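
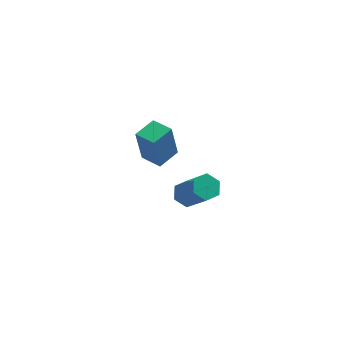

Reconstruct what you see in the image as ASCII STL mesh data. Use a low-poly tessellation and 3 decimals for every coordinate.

solid 
facet normal -0.685 -0.720 -0.111
outer loop
vertex 2.33 -0.02 -0.1
vertex 1.682 0.611 -0.195
vertex 2.553 -0.009 -1.553
endloop
endfacet
facet normal 0.712 -0.694 0.104
outer loop
vertex 3.218 0.689 -1.445
vertex 2.33 -0.02 -0.1
vertex 2.553 -0.009 -1.553
endloop
endfacet
facet normal -0.685 -0.720 -0.111
outer loop
vertex 2.553 -0.009 -1.553
vertex 1.682 0.611 -0.195
vertex 1.905 0.622 -1.648
endloop
endfacet
facet normal 0.152 0.008 -0.988
outer loop
vertex 1.905 0.622 -1.648
vertex 3.218 0.689 -1.445
vertex 2.553 -0.009 -1.553
endloop
endfacet
facet normal -0.152 -0.008 0.988
outer loop
vertex 2.33 -0.02 -0.1
vertex 2.347 1.309 -0.087
vertex 1.682 0.611 -0.195
endloop
endfacet
facet normal 0.712 -0.694 0.104
outer loop
vertex 2.995 0.678 0.008
vertex 2.33 -0.02 -0.1
vertex 3.218 0.689 -1.445
endloop
endfacet
facet normal -0.152 -0.008 0.988
outer loop
vertex 2.995 0.678 0.008
vertex 2.347 1.309 -0.087
vertex 2.33 -0.02 -0.1
endloop
endfacet
facet normal -0.712 0.694 -0.104
outer loop
vertex 1.682 0.611 -0.195
vertex 2.347 1.309 -0.087
vertex 1.905 0.622 -1.648
endloop
endfacet
facet normal 0.152 0.008 -0.988
outer loop
vertex 2.57 1.32 -1.54
vertex 3.218 0.689 -1.445
vertex 1.905 0.622 -1.648
endloop
endfacet
facet normal -0.712 0.694 -0.104
outer loop
vertex 1.905 0.622 -1.648
vertex 2.347 1.309 -0.087
vertex 2.57 1.32 -1.54
endloop
endfacet
facet normal 0.685 0.720 0.111
outer loop
vertex 2.57 1.32 -1.54
vertex 2.995 0.678 0.008
vertex 3.218 0.689 -1.445
endloop
endfacet
facet normal 0.685 0.720 0.111
outer loop
vertex 2.347 1.309 -0.087
vertex 2.995 0.678 0.008
vertex 2.57 1.32 -1.54
endloop
endfacet
facet normal -0.344 0.516 -0.784
outer loop
vertex 3.825 -3.367 -0.052
vertex 3.404 -3.201 0.242
vertex 3.858 -2.91 0.234
endloop
endfacet
facet normal 0.937 0.134 -0.323
outer loop
vertex 3.825 -3.367 -0.052
vertex 3.858 -2.91 0.234
vertex 4.438 -4.285 1.344
endloop
endfacet
facet normal 0.937 0.134 -0.323
outer loop
vertex 4.438 -4.285 1.344
vertex 3.858 -2.91 0.234
vertex 4.471 -3.828 1.63
endloop
endfacet
facet normal 0.344 -0.516 0.785
outer loop
vertex 4.438 -4.285 1.344
vertex 4.471 -3.828 1.63
vertex 4.016 -4.119 1.638
endloop
endfacet
facet normal -0.344 0.516 -0.784
outer loop
vertex 3.858 -2.91 0.234
vertex 3.404 -3.201 0.242
vertex 3.437 -2.744 0.528
endloop
endfacet
facet normal 0.522 0.800 0.296
outer loop
vertex 3.858 -2.91 0.234
vertex 3.437 -2.744 0.528
vertex 4.471 -3.828 1.63
endloop
endfacet
facet normal 0.522 0.800 0.296
outer loop
vertex 4.471 -3.828 1.63
vertex 3.437 -2.744 0.528
vertex 4.05 -3.662 1.924
endloop
endfacet
facet normal 0.344 -0.516 0.784
outer loop
vertex 4.471 -3.828 1.63
vertex 4.05 -3.662 1.924
vertex 4.016 -4.119 1.638
endloop
endfacet
facet normal -0.344 0.516 -0.785
outer loop
vertex 3.437 -2.744 0.528
vertex 3.404 -3.201 0.242
vertex 2.982 -3.035 0.536
endloop
endfacet
facet normal -0.415 0.666 0.620
outer loop
vertex 3.437 -2.744 0.528
vertex 2.982 -3.035 0.536
vertex 4.05 -3.662 1.924
endloop
endfacet
facet normal -0.415 0.666 0.620
outer loop
vertex 4.05 -3.662 1.924
vertex 2.982 -3.035 0.536
vertex 3.595 -3.953 1.932
endloop
endfacet
facet normal 0.344 -0.516 0.784
outer loop
vertex 4.05 -3.662 1.924
vertex 3.595 -3.953 1.932
vertex 4.016 -4.119 1.638
endloop
endfacet
facet normal -0.344 0.516 -0.785
outer loop
vertex 2.982 -3.035 0.536
vertex 3.404 -3.201 0.242
vertex 2.949 -3.492 0.25
endloop
endfacet
facet normal -0.937 -0.134 0.323
outer loop
vertex 2.982 -3.035 0.536
vertex 2.949 -3.492 0.25
vertex 3.595 -3.953 1.932
endloop
endfacet
facet normal -0.937 -0.134 0.323
outer loop
vertex 3.595 -3.953 1.932
vertex 2.949 -3.492 0.25
vertex 3.562 -4.41 1.646
endloop
endfacet
facet normal 0.344 -0.516 0.784
outer loop
vertex 3.595 -3.953 1.932
vertex 3.562 -4.41 1.646
vertex 4.016 -4.119 1.638
endloop
endfacet
facet normal -0.344 0.516 -0.784
outer loop
vertex 2.949 -3.492 0.25
vertex 3.404 -3.201 0.242
vertex 3.37 -3.658 -0.044
endloop
endfacet
facet normal -0.522 -0.800 -0.296
outer loop
vertex 2.949 -3.492 0.25
vertex 3.37 -3.658 -0.044
vertex 3.562 -4.41 1.646
endloop
endfacet
facet normal -0.522 -0.800 -0.296
outer loop
vertex 3.562 -4.41 1.646
vertex 3.37 -3.658 -0.044
vertex 3.983 -4.576 1.352
endloop
endfacet
facet normal 0.344 -0.516 0.784
outer loop
vertex 3.562 -4.41 1.646
vertex 3.983 -4.576 1.352
vertex 4.016 -4.119 1.638
endloop
endfacet
facet normal -0.344 0.516 -0.784
outer loop
vertex 3.37 -3.658 -0.044
vertex 3.404 -3.201 0.242
vertex 3.825 -3.367 -0.052
endloop
endfacet
facet normal 0.415 -0.666 -0.620
outer loop
vertex 3.37 -3.658 -0.044
vertex 3.825 -3.367 -0.052
vertex 3.983 -4.576 1.352
endloop
endfacet
facet normal 0.415 -0.666 -0.620
outer loop
vertex 3.983 -4.576 1.352
vertex 3.825 -3.367 -0.052
vertex 4.438 -4.285 1.344
endloop
endfacet
facet normal 0.344 -0.516 0.785
outer loop
vertex 3.983 -4.576 1.352
vertex 4.438 -4.285 1.344
vertex 4.016 -4.119 1.638
endloop
endfacet

endsolid


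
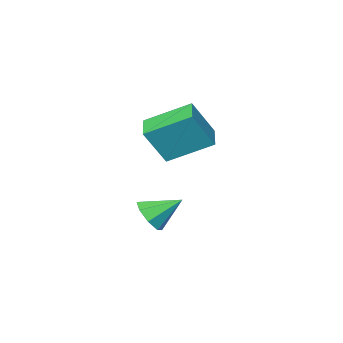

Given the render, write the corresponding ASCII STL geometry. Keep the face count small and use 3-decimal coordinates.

solid 
facet normal 0.697 -0.447 -0.561
outer loop
vertex 3.961 -4.532 -0.797
vertex 3.658 -4.193 -1.443
vertex 4.211 -3.994 -0.915
endloop
endfacet
facet normal 0.198 0.121 0.973
outer loop
vertex 3.961 -4.532 -0.797
vertex 4.211 -3.994 -0.915
vertex 2.682 -3.567 -0.657
endloop
endfacet
facet normal 0.697 -0.447 -0.561
outer loop
vertex 4.211 -3.994 -0.915
vertex 3.658 -4.193 -1.443
vertex 4.137 -3.573 -1.342
endloop
endfacet
facet normal 0.305 0.704 0.641
outer loop
vertex 4.211 -3.994 -0.915
vertex 4.137 -3.573 -1.342
vertex 2.682 -3.567 -0.657
endloop
endfacet
facet normal 0.696 -0.446 -0.563
outer loop
vertex 4.137 -3.573 -1.342
vertex 3.658 -4.193 -1.443
vertex 3.782 -3.514 -1.828
endloop
endfacet
facet normal 0.045 0.995 0.088
outer loop
vertex 4.137 -3.573 -1.342
vertex 3.782 -3.514 -1.828
vertex 2.682 -3.567 -0.657
endloop
endfacet
facet normal 0.697 -0.446 -0.562
outer loop
vertex 3.782 -3.514 -1.828
vertex 3.658 -4.193 -1.443
vertex 3.355 -3.853 -2.089
endloop
endfacet
facet normal -0.430 0.825 -0.367
outer loop
vertex 3.782 -3.514 -1.828
vertex 3.355 -3.853 -2.089
vertex 2.682 -3.567 -0.657
endloop
endfacet
facet normal 0.696 -0.447 -0.562
outer loop
vertex 3.355 -3.853 -2.089
vertex 3.658 -4.193 -1.443
vertex 3.105 -4.391 -1.971
endloop
endfacet
facet normal -0.842 0.292 -0.454
outer loop
vertex 3.355 -3.853 -2.089
vertex 3.105 -4.391 -1.971
vertex 2.682 -3.567 -0.657
endloop
endfacet
facet normal 0.696 -0.448 -0.561
outer loop
vertex 3.105 -4.391 -1.971
vertex 3.658 -4.193 -1.443
vertex 3.178 -4.813 -1.544
endloop
endfacet
facet normal -0.949 -0.290 -0.124
outer loop
vertex 3.105 -4.391 -1.971
vertex 3.178 -4.813 -1.544
vertex 2.682 -3.567 -0.657
endloop
endfacet
facet normal 0.696 -0.447 -0.562
outer loop
vertex 3.178 -4.813 -1.544
vertex 3.658 -4.193 -1.443
vertex 3.533 -4.871 -1.058
endloop
endfacet
facet normal -0.688 -0.582 0.433
outer loop
vertex 3.178 -4.813 -1.544
vertex 3.533 -4.871 -1.058
vertex 2.682 -3.567 -0.657
endloop
endfacet
facet normal 0.696 -0.447 -0.561
outer loop
vertex 3.533 -4.871 -1.058
vertex 3.658 -4.193 -1.443
vertex 3.961 -4.532 -0.797
endloop
endfacet
facet normal -0.214 -0.412 0.886
outer loop
vertex 3.533 -4.871 -1.058
vertex 3.961 -4.532 -0.797
vertex 2.682 -3.567 -0.657
endloop
endfacet
facet normal -0.491 0.130 -0.861
outer loop
vertex 1.223 -3.679 2.338
vertex 1.844 -2.785 2.119
vertex 2.511 -4.796 1.434
endloop
endfacet
facet normal -0.560 -0.805 0.197
outer loop
vertex 3.336 -5.015 2.881
vertex 1.223 -3.679 2.338
vertex 2.511 -4.796 1.434
endloop
endfacet
facet normal -0.491 0.131 -0.861
outer loop
vertex 2.511 -4.796 1.434
vertex 1.844 -2.785 2.119
vertex 3.133 -3.902 1.215
endloop
endfacet
facet normal 0.667 -0.579 -0.468
outer loop
vertex 3.133 -3.902 1.215
vertex 3.336 -5.015 2.881
vertex 2.511 -4.796 1.434
endloop
endfacet
facet normal -0.668 0.579 0.468
outer loop
vertex 1.223 -3.679 2.338
vertex 2.669 -3.004 3.566
vertex 1.844 -2.785 2.119
endloop
endfacet
facet normal -0.560 -0.805 0.197
outer loop
vertex 2.047 -3.898 3.785
vertex 1.223 -3.679 2.338
vertex 3.336 -5.015 2.881
endloop
endfacet
facet normal -0.668 0.579 0.468
outer loop
vertex 2.047 -3.898 3.785
vertex 2.669 -3.004 3.566
vertex 1.223 -3.679 2.338
endloop
endfacet
facet normal 0.559 0.805 -0.197
outer loop
vertex 1.844 -2.785 2.119
vertex 2.669 -3.004 3.566
vertex 3.133 -3.902 1.215
endloop
endfacet
facet normal 0.668 -0.579 -0.468
outer loop
vertex 3.957 -4.121 2.662
vertex 3.336 -5.015 2.881
vertex 3.133 -3.902 1.215
endloop
endfacet
facet normal 0.560 0.805 -0.197
outer loop
vertex 3.133 -3.902 1.215
vertex 2.669 -3.004 3.566
vertex 3.957 -4.121 2.662
endloop
endfacet
facet normal 0.491 -0.130 0.861
outer loop
vertex 3.957 -4.121 2.662
vertex 2.047 -3.898 3.785
vertex 3.336 -5.015 2.881
endloop
endfacet
facet normal 0.491 -0.131 0.861
outer loop
vertex 2.669 -3.004 3.566
vertex 2.047 -3.898 3.785
vertex 3.957 -4.121 2.662
endloop
endfacet

endsolid


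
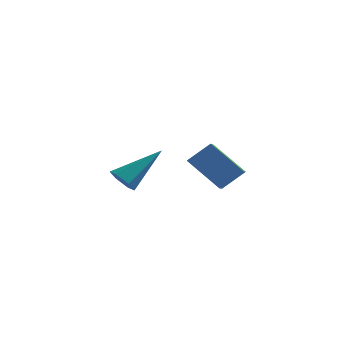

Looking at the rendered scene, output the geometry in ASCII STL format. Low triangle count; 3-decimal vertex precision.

solid 
facet normal -0.572 -0.560 -0.599
outer loop
vertex -2.18 0.25 1.167
vertex -2.578 0.744 1.085
vertex -2.083 0.663 0.688
endloop
endfacet
facet normal 0.926 -0.358 -0.121
outer loop
vertex -2.18 0.25 1.167
vertex -2.083 0.663 0.688
vertex -1.382 1.916 2.335
endloop
endfacet
facet normal -0.572 -0.561 -0.598
outer loop
vertex -2.083 0.663 0.688
vertex -2.578 0.744 1.085
vertex -2.481 1.157 0.605
endloop
endfacet
facet normal 0.663 0.432 -0.611
outer loop
vertex -2.083 0.663 0.688
vertex -2.481 1.157 0.605
vertex -1.382 1.916 2.335
endloop
endfacet
facet normal -0.573 -0.561 -0.598
outer loop
vertex -2.481 1.157 0.605
vertex -2.578 0.744 1.085
vertex -2.976 1.239 1.002
endloop
endfacet
facet normal -0.115 0.935 -0.337
outer loop
vertex -2.481 1.157 0.605
vertex -2.976 1.239 1.002
vertex -1.382 1.916 2.335
endloop
endfacet
facet normal -0.573 -0.561 -0.598
outer loop
vertex -2.976 1.239 1.002
vertex -2.578 0.744 1.085
vertex -3.073 0.826 1.482
endloop
endfacet
facet normal -0.632 0.646 0.428
outer loop
vertex -2.976 1.239 1.002
vertex -3.073 0.826 1.482
vertex -1.382 1.916 2.335
endloop
endfacet
facet normal -0.573 -0.561 -0.598
outer loop
vertex -3.073 0.826 1.482
vertex -2.578 0.744 1.085
vertex -2.675 0.332 1.564
endloop
endfacet
facet normal -0.369 -0.145 0.918
outer loop
vertex -3.073 0.826 1.482
vertex -2.675 0.332 1.564
vertex -1.382 1.916 2.335
endloop
endfacet
facet normal -0.573 -0.561 -0.598
outer loop
vertex -2.675 0.332 1.564
vertex -2.578 0.744 1.085
vertex -2.18 0.25 1.167
endloop
endfacet
facet normal 0.409 -0.647 0.644
outer loop
vertex -2.675 0.332 1.564
vertex -2.18 0.25 1.167
vertex -1.382 1.916 2.335
endloop
endfacet
facet normal -0.663 -0.362 -0.655
outer loop
vertex 2.159 -3.581 2.874
vertex 0.948 -3.299 3.944
vertex 2.042 -2.719 2.516
endloop
endfacet
facet normal 0.738 -0.171 -0.653
outer loop
vertex 2.772 -2.321 3.236
vertex 2.159 -3.581 2.874
vertex 2.042 -2.719 2.516
endloop
endfacet
facet normal -0.663 -0.362 -0.655
outer loop
vertex 2.042 -2.719 2.516
vertex 0.948 -3.299 3.944
vertex 0.832 -2.438 3.586
endloop
endfacet
facet normal -0.124 0.916 -0.381
outer loop
vertex 0.832 -2.438 3.586
vertex 2.772 -2.321 3.236
vertex 2.042 -2.719 2.516
endloop
endfacet
facet normal 0.123 -0.916 0.381
outer loop
vertex 2.159 -3.581 2.874
vertex 1.678 -2.901 4.664
vertex 0.948 -3.299 3.944
endloop
endfacet
facet normal 0.738 -0.172 -0.652
outer loop
vertex 2.888 -3.182 3.594
vertex 2.159 -3.581 2.874
vertex 2.772 -2.321 3.236
endloop
endfacet
facet normal 0.125 -0.916 0.381
outer loop
vertex 2.888 -3.182 3.594
vertex 1.678 -2.901 4.664
vertex 2.159 -3.581 2.874
endloop
endfacet
facet normal -0.738 0.172 0.653
outer loop
vertex 0.948 -3.299 3.944
vertex 1.678 -2.901 4.664
vertex 0.832 -2.438 3.586
endloop
endfacet
facet normal -0.124 0.916 -0.382
outer loop
vertex 1.561 -2.039 4.306
vertex 2.772 -2.321 3.236
vertex 0.832 -2.438 3.586
endloop
endfacet
facet normal -0.738 0.171 0.653
outer loop
vertex 0.832 -2.438 3.586
vertex 1.678 -2.901 4.664
vertex 1.561 -2.039 4.306
endloop
endfacet
facet normal 0.663 0.362 0.655
outer loop
vertex 1.561 -2.039 4.306
vertex 2.888 -3.182 3.594
vertex 2.772 -2.321 3.236
endloop
endfacet
facet normal 0.663 0.362 0.655
outer loop
vertex 1.678 -2.901 4.664
vertex 2.888 -3.182 3.594
vertex 1.561 -2.039 4.306
endloop
endfacet

endsolid


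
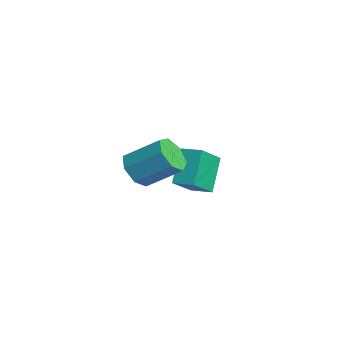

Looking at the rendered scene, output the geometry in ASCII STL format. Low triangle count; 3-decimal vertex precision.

solid 
facet normal -0.411 -0.702 -0.582
outer loop
vertex 4.391 -2.042 0.773
vertex 3.619 -1.731 0.943
vertex 4.149 -1.519 0.313
endloop
endfacet
facet normal 0.850 -0.066 -0.522
outer loop
vertex 4.391 -2.042 0.773
vertex 4.149 -1.519 0.313
vertex 5.094 -0.841 1.767
endloop
endfacet
facet normal 0.850 -0.065 -0.522
outer loop
vertex 5.094 -0.841 1.767
vertex 4.149 -1.519 0.313
vertex 4.851 -0.318 1.307
endloop
endfacet
facet normal 0.411 0.702 0.581
outer loop
vertex 5.094 -0.841 1.767
vertex 4.851 -0.318 1.307
vertex 4.321 -0.529 1.937
endloop
endfacet
facet normal -0.410 -0.703 -0.581
outer loop
vertex 4.149 -1.519 0.313
vertex 3.619 -1.731 0.943
vertex 3.507 -1.156 0.327
endloop
endfacet
facet normal 0.273 0.514 -0.813
outer loop
vertex 4.149 -1.519 0.313
vertex 3.507 -1.156 0.327
vertex 4.851 -0.318 1.307
endloop
endfacet
facet normal 0.273 0.513 -0.814
outer loop
vertex 4.851 -0.318 1.307
vertex 3.507 -1.156 0.327
vertex 4.209 0.046 1.321
endloop
endfacet
facet normal 0.411 0.703 0.581
outer loop
vertex 4.851 -0.318 1.307
vertex 4.209 0.046 1.321
vertex 4.321 -0.529 1.937
endloop
endfacet
facet normal -0.411 -0.702 -0.581
outer loop
vertex 3.507 -1.156 0.327
vertex 3.619 -1.731 0.943
vertex 2.95 -1.225 0.805
endloop
endfacet
facet normal -0.510 0.705 -0.493
outer loop
vertex 3.507 -1.156 0.327
vertex 2.95 -1.225 0.805
vertex 4.209 0.046 1.321
endloop
endfacet
facet normal -0.511 0.705 -0.492
outer loop
vertex 4.209 0.046 1.321
vertex 2.95 -1.225 0.805
vertex 3.652 -0.024 1.799
endloop
endfacet
facet normal 0.410 0.703 0.581
outer loop
vertex 4.209 0.046 1.321
vertex 3.652 -0.024 1.799
vertex 4.321 -0.529 1.937
endloop
endfacet
facet normal -0.411 -0.702 -0.581
outer loop
vertex 2.95 -1.225 0.805
vertex 3.619 -1.731 0.943
vertex 2.896 -1.675 1.387
endloop
endfacet
facet normal -0.909 0.367 0.199
outer loop
vertex 2.95 -1.225 0.805
vertex 2.896 -1.675 1.387
vertex 3.652 -0.024 1.799
endloop
endfacet
facet normal -0.909 0.367 0.199
outer loop
vertex 3.652 -0.024 1.799
vertex 2.896 -1.675 1.387
vertex 3.598 -0.474 2.381
endloop
endfacet
facet normal 0.410 0.703 0.581
outer loop
vertex 3.652 -0.024 1.799
vertex 3.598 -0.474 2.381
vertex 4.321 -0.529 1.937
endloop
endfacet
facet normal -0.411 -0.703 -0.581
outer loop
vertex 2.896 -1.675 1.387
vertex 3.619 -1.731 0.943
vertex 3.387 -2.167 1.635
endloop
endfacet
facet normal -0.624 -0.249 0.741
outer loop
vertex 2.896 -1.675 1.387
vertex 3.387 -2.167 1.635
vertex 3.598 -0.474 2.381
endloop
endfacet
facet normal -0.623 -0.249 0.742
outer loop
vertex 3.598 -0.474 2.381
vertex 3.387 -2.167 1.635
vertex 4.089 -0.966 2.628
endloop
endfacet
facet normal 0.411 0.702 0.582
outer loop
vertex 3.598 -0.474 2.381
vertex 4.089 -0.966 2.628
vertex 4.321 -0.529 1.937
endloop
endfacet
facet normal -0.411 -0.703 -0.581
outer loop
vertex 3.387 -2.167 1.635
vertex 3.619 -1.731 0.943
vertex 4.052 -2.33 1.362
endloop
endfacet
facet normal 0.132 -0.676 0.725
outer loop
vertex 3.387 -2.167 1.635
vertex 4.052 -2.33 1.362
vertex 4.089 -0.966 2.628
endloop
endfacet
facet normal 0.132 -0.676 0.725
outer loop
vertex 4.089 -0.966 2.628
vertex 4.052 -2.33 1.362
vertex 4.755 -1.129 2.355
endloop
endfacet
facet normal 0.410 0.702 0.582
outer loop
vertex 4.089 -0.966 2.628
vertex 4.755 -1.129 2.355
vertex 4.321 -0.529 1.937
endloop
endfacet
facet normal -0.411 -0.703 -0.580
outer loop
vertex 4.052 -2.33 1.362
vertex 3.619 -1.731 0.943
vertex 4.391 -2.042 0.773
endloop
endfacet
facet normal 0.787 -0.595 0.162
outer loop
vertex 4.052 -2.33 1.362
vertex 4.391 -2.042 0.773
vertex 4.755 -1.129 2.355
endloop
endfacet
facet normal 0.787 -0.595 0.162
outer loop
vertex 4.755 -1.129 2.355
vertex 4.391 -2.042 0.773
vertex 5.094 -0.841 1.767
endloop
endfacet
facet normal 0.411 0.702 0.581
outer loop
vertex 4.755 -1.129 2.355
vertex 5.094 -0.841 1.767
vertex 4.321 -0.529 1.937
endloop
endfacet
facet normal -0.517 0.380 0.767
outer loop
vertex -0.583 1.476 -0.675
vertex 0.118 2.13 -0.527
vertex -1.358 2.547 -1.728
endloop
endfacet
facet normal -0.723 -0.674 -0.153
outer loop
vertex -0.438 1.87 -3.093
vertex -0.583 1.476 -0.675
vertex -1.358 2.547 -1.728
endloop
endfacet
facet normal -0.517 0.381 0.767
outer loop
vertex -1.358 2.547 -1.728
vertex 0.118 2.13 -0.527
vertex -0.657 3.2 -1.58
endloop
endfacet
facet normal -0.459 0.633 -0.623
outer loop
vertex -0.657 3.2 -1.58
vertex -0.438 1.87 -3.093
vertex -1.358 2.547 -1.728
endloop
endfacet
facet normal 0.459 -0.633 0.623
outer loop
vertex -0.583 1.476 -0.675
vertex 1.038 1.453 -1.892
vertex 0.118 2.13 -0.527
endloop
endfacet
facet normal -0.723 -0.674 -0.153
outer loop
vertex 0.337 0.8 -2.04
vertex -0.583 1.476 -0.675
vertex -0.438 1.87 -3.093
endloop
endfacet
facet normal 0.459 -0.634 0.623
outer loop
vertex 0.337 0.8 -2.04
vertex 1.038 1.453 -1.892
vertex -0.583 1.476 -0.675
endloop
endfacet
facet normal 0.723 0.674 0.153
outer loop
vertex 0.118 2.13 -0.527
vertex 1.038 1.453 -1.892
vertex -0.657 3.2 -1.58
endloop
endfacet
facet normal -0.459 0.633 -0.623
outer loop
vertex 0.263 2.524 -2.945
vertex -0.438 1.87 -3.093
vertex -0.657 3.2 -1.58
endloop
endfacet
facet normal 0.723 0.674 0.153
outer loop
vertex -0.657 3.2 -1.58
vertex 1.038 1.453 -1.892
vertex 0.263 2.524 -2.945
endloop
endfacet
facet normal 0.517 -0.380 -0.767
outer loop
vertex 0.263 2.524 -2.945
vertex 0.337 0.8 -2.04
vertex -0.438 1.87 -3.093
endloop
endfacet
facet normal 0.516 -0.381 -0.767
outer loop
vertex 1.038 1.453 -1.892
vertex 0.337 0.8 -2.04
vertex 0.263 2.524 -2.945
endloop
endfacet

endsolid


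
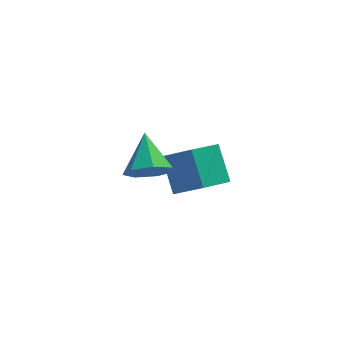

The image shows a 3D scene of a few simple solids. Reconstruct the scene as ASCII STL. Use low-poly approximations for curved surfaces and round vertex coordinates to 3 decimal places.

solid 
facet normal -0.009 -0.836 -0.549
outer loop
vertex -0.167 -2.92 3.091
vertex -1.18 -3.084 3.358
vertex -0.793 -2.545 2.531
endloop
endfacet
facet normal 0.659 0.704 -0.265
outer loop
vertex -0.167 -2.92 3.091
vertex -0.793 -2.545 2.531
vertex -1.16 -1.496 4.402
endloop
endfacet
facet normal -0.010 -0.835 -0.549
outer loop
vertex -0.793 -2.545 2.531
vertex -1.18 -3.084 3.358
vertex -1.71 -2.575 2.594
endloop
endfacet
facet normal -0.062 0.865 -0.497
outer loop
vertex -0.793 -2.545 2.531
vertex -1.71 -2.575 2.594
vertex -1.16 -1.496 4.402
endloop
endfacet
facet normal -0.011 -0.836 -0.549
outer loop
vertex -1.71 -2.575 2.594
vertex -1.18 -3.084 3.358
vertex -2.228 -2.988 3.233
endloop
endfacet
facet normal -0.734 0.658 -0.169
outer loop
vertex -1.71 -2.575 2.594
vertex -2.228 -2.988 3.233
vertex -1.16 -1.496 4.402
endloop
endfacet
facet normal -0.011 -0.835 -0.550
outer loop
vertex -2.228 -2.988 3.233
vertex -1.18 -3.084 3.358
vertex -1.956 -3.474 3.965
endloop
endfacet
facet normal -0.849 0.237 0.473
outer loop
vertex -2.228 -2.988 3.233
vertex -1.956 -3.474 3.965
vertex -1.16 -1.496 4.402
endloop
endfacet
facet normal -0.009 -0.836 -0.549
outer loop
vertex -1.956 -3.474 3.965
vertex -1.18 -3.084 3.358
vertex -1.1 -3.665 4.241
endloop
endfacet
facet normal -0.322 -0.079 0.944
outer loop
vertex -1.956 -3.474 3.965
vertex -1.1 -3.665 4.241
vertex -1.16 -1.496 4.402
endloop
endfacet
facet normal -0.011 -0.836 -0.549
outer loop
vertex -1.1 -3.665 4.241
vertex -1.18 -3.084 3.358
vertex -0.304 -3.419 3.851
endloop
endfacet
facet normal 0.453 -0.054 0.890
outer loop
vertex -1.1 -3.665 4.241
vertex -0.304 -3.419 3.851
vertex -1.16 -1.496 4.402
endloop
endfacet
facet normal -0.010 -0.835 -0.550
outer loop
vertex -0.304 -3.419 3.851
vertex -1.18 -3.084 3.358
vertex -0.167 -2.92 3.091
endloop
endfacet
facet normal 0.888 0.294 0.353
outer loop
vertex -0.304 -3.419 3.851
vertex -0.167 -2.92 3.091
vertex -1.16 -1.496 4.402
endloop
endfacet
facet normal -0.672 0.438 -0.596
outer loop
vertex 0.25 0.43 -1.766
vertex -0.051 1.805 -0.416
vertex 1.575 1.45 -2.51
endloop
endfacet
facet normal 0.154 -0.705 -0.692
outer loop
vertex 2.731 0.695 -1.484
vertex 0.25 0.43 -1.766
vertex 1.575 1.45 -2.51
endloop
endfacet
facet normal -0.672 0.438 -0.596
outer loop
vertex 1.575 1.45 -2.51
vertex -0.051 1.805 -0.416
vertex 1.274 2.825 -1.16
endloop
endfacet
facet normal 0.724 0.557 -0.406
outer loop
vertex 1.274 2.825 -1.16
vertex 2.731 0.695 -1.484
vertex 1.575 1.45 -2.51
endloop
endfacet
facet normal -0.724 -0.557 0.406
outer loop
vertex 0.25 0.43 -1.766
vertex 1.105 1.05 0.61
vertex -0.051 1.805 -0.416
endloop
endfacet
facet normal 0.154 -0.705 -0.692
outer loop
vertex 1.406 -0.325 -0.74
vertex 0.25 0.43 -1.766
vertex 2.731 0.695 -1.484
endloop
endfacet
facet normal -0.724 -0.557 0.406
outer loop
vertex 1.406 -0.325 -0.74
vertex 1.105 1.05 0.61
vertex 0.25 0.43 -1.766
endloop
endfacet
facet normal -0.154 0.705 0.692
outer loop
vertex -0.051 1.805 -0.416
vertex 1.105 1.05 0.61
vertex 1.274 2.825 -1.16
endloop
endfacet
facet normal 0.724 0.557 -0.406
outer loop
vertex 2.43 2.07 -0.134
vertex 2.731 0.695 -1.484
vertex 1.274 2.825 -1.16
endloop
endfacet
facet normal -0.154 0.705 0.692
outer loop
vertex 1.274 2.825 -1.16
vertex 1.105 1.05 0.61
vertex 2.43 2.07 -0.134
endloop
endfacet
facet normal 0.672 -0.438 0.596
outer loop
vertex 2.43 2.07 -0.134
vertex 1.406 -0.325 -0.74
vertex 2.731 0.695 -1.484
endloop
endfacet
facet normal 0.672 -0.438 0.596
outer loop
vertex 1.105 1.05 0.61
vertex 1.406 -0.325 -0.74
vertex 2.43 2.07 -0.134
endloop
endfacet

endsolid


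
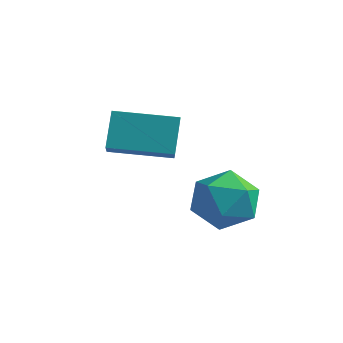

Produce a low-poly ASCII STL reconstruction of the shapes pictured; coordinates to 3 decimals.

solid 
facet normal -0.887 0.445 -0.122
outer loop
vertex 2.632 -1.833 0.679
vertex 2.445 -1.917 1.732
vertex 2.936 -1.046 1.342
endloop
endfacet
facet normal -0.417 0.674 -0.609
outer loop
vertex 2.632 -1.833 0.679
vertex 2.936 -1.046 1.342
vertex 3.586 -1.36 0.549
endloop
endfacet
facet normal -0.187 0.108 -0.976
outer loop
vertex 2.632 -1.833 0.679
vertex 3.586 -1.36 0.549
vertex 3.497 -2.424 0.448
endloop
endfacet
facet normal -0.513 -0.471 -0.717
outer loop
vertex 2.632 -1.833 0.679
vertex 3.497 -2.424 0.448
vertex 2.791 -2.768 1.179
endloop
endfacet
facet normal -0.946 -0.262 -0.189
outer loop
vertex 2.632 -1.833 0.679
vertex 2.791 -2.768 1.179
vertex 2.445 -1.917 1.732
endloop
endfacet
facet normal 0.141 0.955 -0.263
outer loop
vertex 3.586 -1.36 0.549
vertex 2.936 -1.046 1.342
vertex 3.989 -1.152 1.521
endloop
endfacet
facet normal -0.619 0.584 0.525
outer loop
vertex 2.936 -1.046 1.342
vertex 2.445 -1.917 1.732
vertex 3.283 -1.496 2.252
endloop
endfacet
facet normal -0.715 -0.561 0.417
outer loop
vertex 2.445 -1.917 1.732
vertex 2.791 -2.768 1.179
vertex 3.194 -2.56 2.151
endloop
endfacet
facet normal -0.016 -0.899 -0.438
outer loop
vertex 2.791 -2.768 1.179
vertex 3.497 -2.424 0.448
vertex 3.844 -2.874 1.358
endloop
endfacet
facet normal 0.513 0.039 -0.858
outer loop
vertex 3.497 -2.424 0.448
vertex 3.586 -1.36 0.549
vertex 4.335 -2.003 0.968
endloop
endfacet
facet normal 0.513 0.471 0.717
outer loop
vertex 4.148 -2.087 2.021
vertex 3.989 -1.152 1.521
vertex 3.283 -1.496 2.252
endloop
endfacet
facet normal 0.187 -0.108 0.976
outer loop
vertex 4.148 -2.087 2.021
vertex 3.283 -1.496 2.252
vertex 3.194 -2.56 2.151
endloop
endfacet
facet normal 0.417 -0.674 0.609
outer loop
vertex 4.148 -2.087 2.021
vertex 3.194 -2.56 2.151
vertex 3.844 -2.874 1.358
endloop
endfacet
facet normal 0.887 -0.445 0.122
outer loop
vertex 4.148 -2.087 2.021
vertex 3.844 -2.874 1.358
vertex 4.335 -2.003 0.968
endloop
endfacet
facet normal 0.946 0.262 0.189
outer loop
vertex 4.148 -2.087 2.021
vertex 4.335 -2.003 0.968
vertex 3.989 -1.152 1.521
endloop
endfacet
facet normal 0.016 0.899 0.438
outer loop
vertex 3.283 -1.496 2.252
vertex 3.989 -1.152 1.521
vertex 2.936 -1.046 1.342
endloop
endfacet
facet normal -0.513 -0.039 0.858
outer loop
vertex 3.194 -2.56 2.151
vertex 3.283 -1.496 2.252
vertex 2.445 -1.917 1.732
endloop
endfacet
facet normal -0.141 -0.955 0.263
outer loop
vertex 3.844 -2.874 1.358
vertex 3.194 -2.56 2.151
vertex 2.791 -2.768 1.179
endloop
endfacet
facet normal 0.619 -0.584 -0.525
outer loop
vertex 4.335 -2.003 0.968
vertex 3.844 -2.874 1.358
vertex 3.497 -2.424 0.448
endloop
endfacet
facet normal 0.715 0.561 -0.417
outer loop
vertex 3.989 -1.152 1.521
vertex 4.335 -2.003 0.968
vertex 3.586 -1.36 0.549
endloop
endfacet
facet normal -0.873 -0.477 0.105
outer loop
vertex 0.406 -2.932 4.389
vertex -0.191 -2.014 3.6
vertex 0.667 -3.633 3.375
endloop
endfacet
facet normal 0.442 -0.681 0.584
outer loop
vertex 2.291 -2.746 3.18
vertex 0.406 -2.932 4.389
vertex 0.667 -3.633 3.375
endloop
endfacet
facet normal -0.873 -0.477 0.104
outer loop
vertex 0.667 -3.633 3.375
vertex -0.191 -2.014 3.6
vertex 0.071 -2.714 2.586
endloop
endfacet
facet normal 0.207 -0.556 -0.805
outer loop
vertex 0.071 -2.714 2.586
vertex 2.291 -2.746 3.18
vertex 0.667 -3.633 3.375
endloop
endfacet
facet normal -0.207 0.557 0.804
outer loop
vertex 0.406 -2.932 4.389
vertex 1.433 -1.127 3.405
vertex -0.191 -2.014 3.6
endloop
endfacet
facet normal 0.442 -0.681 0.584
outer loop
vertex 2.029 -2.046 4.194
vertex 0.406 -2.932 4.389
vertex 2.291 -2.746 3.18
endloop
endfacet
facet normal -0.207 0.556 0.805
outer loop
vertex 2.029 -2.046 4.194
vertex 1.433 -1.127 3.405
vertex 0.406 -2.932 4.389
endloop
endfacet
facet normal -0.442 0.681 -0.584
outer loop
vertex -0.191 -2.014 3.6
vertex 1.433 -1.127 3.405
vertex 0.071 -2.714 2.586
endloop
endfacet
facet normal 0.207 -0.557 -0.804
outer loop
vertex 1.694 -1.828 2.391
vertex 2.291 -2.746 3.18
vertex 0.071 -2.714 2.586
endloop
endfacet
facet normal -0.442 0.681 -0.584
outer loop
vertex 0.071 -2.714 2.586
vertex 1.433 -1.127 3.405
vertex 1.694 -1.828 2.391
endloop
endfacet
facet normal 0.872 0.478 -0.104
outer loop
vertex 1.694 -1.828 2.391
vertex 2.029 -2.046 4.194
vertex 2.291 -2.746 3.18
endloop
endfacet
facet normal 0.873 0.476 -0.105
outer loop
vertex 1.433 -1.127 3.405
vertex 2.029 -2.046 4.194
vertex 1.694 -1.828 2.391
endloop
endfacet

endsolid


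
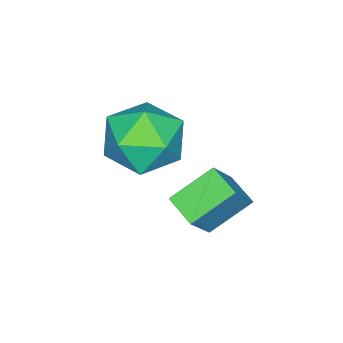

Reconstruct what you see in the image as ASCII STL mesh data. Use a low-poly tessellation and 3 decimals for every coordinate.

solid 
facet normal -0.701 0.457 0.547
outer loop
vertex -0.371 -1.02 -1.604
vertex -0.043 -0.193 -1.874
vertex -1.245 -1.036 -2.71
endloop
endfacet
facet normal -0.352 -0.889 0.291
outer loop
vertex -0.277 -1.667 -3.466
vertex -0.371 -1.02 -1.604
vertex -1.245 -1.036 -2.71
endloop
endfacet
facet normal -0.701 0.458 0.546
outer loop
vertex -1.245 -1.036 -2.71
vertex -0.043 -0.193 -1.874
vertex -0.916 -0.209 -2.981
endloop
endfacet
facet normal -0.620 -0.011 -0.785
outer loop
vertex -0.916 -0.209 -2.981
vertex -0.277 -1.667 -3.466
vertex -1.245 -1.036 -2.71
endloop
endfacet
facet normal 0.620 0.010 0.785
outer loop
vertex -0.371 -1.02 -1.604
vertex 0.925 -0.824 -2.63
vertex -0.043 -0.193 -1.874
endloop
endfacet
facet normal -0.353 -0.889 0.291
outer loop
vertex 0.596 -1.651 -2.359
vertex -0.371 -1.02 -1.604
vertex -0.277 -1.667 -3.466
endloop
endfacet
facet normal 0.620 0.011 0.785
outer loop
vertex 0.596 -1.651 -2.359
vertex 0.925 -0.824 -2.63
vertex -0.371 -1.02 -1.604
endloop
endfacet
facet normal 0.353 0.889 -0.291
outer loop
vertex -0.043 -0.193 -1.874
vertex 0.925 -0.824 -2.63
vertex -0.916 -0.209 -2.981
endloop
endfacet
facet normal -0.620 -0.010 -0.785
outer loop
vertex 0.051 -0.84 -3.736
vertex -0.277 -1.667 -3.466
vertex -0.916 -0.209 -2.981
endloop
endfacet
facet normal 0.353 0.889 -0.292
outer loop
vertex -0.916 -0.209 -2.981
vertex 0.925 -0.824 -2.63
vertex 0.051 -0.84 -3.736
endloop
endfacet
facet normal 0.702 -0.457 -0.547
outer loop
vertex 0.051 -0.84 -3.736
vertex 0.596 -1.651 -2.359
vertex -0.277 -1.667 -3.466
endloop
endfacet
facet normal 0.701 -0.458 -0.547
outer loop
vertex 0.925 -0.824 -2.63
vertex 0.596 -1.651 -2.359
vertex 0.051 -0.84 -3.736
endloop
endfacet
facet normal 0.548 0.351 0.759
outer loop
vertex 0.623 -1.698 -0.398
vertex 0.25 -2.533 0.257
vertex 1.185 -2.672 -0.353
endloop
endfacet
facet normal 0.856 0.500 0.132
outer loop
vertex 0.623 -1.698 -0.398
vertex 1.185 -2.672 -0.353
vertex 1.035 -2.154 -1.341
endloop
endfacet
facet normal 0.394 0.883 -0.255
outer loop
vertex 0.623 -1.698 -0.398
vertex 1.035 -2.154 -1.341
vertex 0.008 -1.695 -1.34
endloop
endfacet
facet normal -0.198 0.971 0.133
outer loop
vertex 0.623 -1.698 -0.398
vertex 0.008 -1.695 -1.34
vertex -0.477 -1.929 -0.353
endloop
endfacet
facet normal -0.104 0.642 0.760
outer loop
vertex 0.623 -1.698 -0.398
vertex -0.477 -1.929 -0.353
vertex 0.25 -2.533 0.257
endloop
endfacet
facet normal 0.971 -0.116 -0.208
outer loop
vertex 1.035 -2.154 -1.341
vertex 1.185 -2.672 -0.353
vertex 0.917 -3.271 -1.267
endloop
endfacet
facet normal 0.473 -0.357 0.806
outer loop
vertex 1.185 -2.672 -0.353
vertex 0.25 -2.533 0.257
vertex 0.432 -3.505 -0.28
endloop
endfacet
facet normal -0.581 0.115 0.806
outer loop
vertex 0.25 -2.533 0.257
vertex -0.477 -1.929 -0.353
vertex -0.595 -3.046 -0.279
endloop
endfacet
facet normal -0.735 0.646 -0.208
outer loop
vertex -0.477 -1.929 -0.353
vertex 0.008 -1.695 -1.34
vertex -0.745 -2.528 -1.267
endloop
endfacet
facet normal 0.224 0.503 -0.835
outer loop
vertex 0.008 -1.695 -1.34
vertex 1.035 -2.154 -1.341
vertex 0.19 -2.667 -1.877
endloop
endfacet
facet normal 0.198 -0.971 -0.133
outer loop
vertex -0.183 -3.502 -1.222
vertex 0.917 -3.271 -1.267
vertex 0.432 -3.505 -0.28
endloop
endfacet
facet normal -0.394 -0.883 0.255
outer loop
vertex -0.183 -3.502 -1.222
vertex 0.432 -3.505 -0.28
vertex -0.595 -3.046 -0.279
endloop
endfacet
facet normal -0.856 -0.500 -0.132
outer loop
vertex -0.183 -3.502 -1.222
vertex -0.595 -3.046 -0.279
vertex -0.745 -2.528 -1.267
endloop
endfacet
facet normal -0.548 -0.351 -0.759
outer loop
vertex -0.183 -3.502 -1.222
vertex -0.745 -2.528 -1.267
vertex 0.19 -2.667 -1.877
endloop
endfacet
facet normal 0.104 -0.642 -0.760
outer loop
vertex -0.183 -3.502 -1.222
vertex 0.19 -2.667 -1.877
vertex 0.917 -3.271 -1.267
endloop
endfacet
facet normal 0.735 -0.646 0.208
outer loop
vertex 0.432 -3.505 -0.28
vertex 0.917 -3.271 -1.267
vertex 1.185 -2.672 -0.353
endloop
endfacet
facet normal -0.224 -0.503 0.835
outer loop
vertex -0.595 -3.046 -0.279
vertex 0.432 -3.505 -0.28
vertex 0.25 -2.533 0.257
endloop
endfacet
facet normal -0.971 0.116 0.208
outer loop
vertex -0.745 -2.528 -1.267
vertex -0.595 -3.046 -0.279
vertex -0.477 -1.929 -0.353
endloop
endfacet
facet normal -0.473 0.357 -0.806
outer loop
vertex 0.19 -2.667 -1.877
vertex -0.745 -2.528 -1.267
vertex 0.008 -1.695 -1.34
endloop
endfacet
facet normal 0.581 -0.115 -0.806
outer loop
vertex 0.917 -3.271 -1.267
vertex 0.19 -2.667 -1.877
vertex 1.035 -2.154 -1.341
endloop
endfacet

endsolid


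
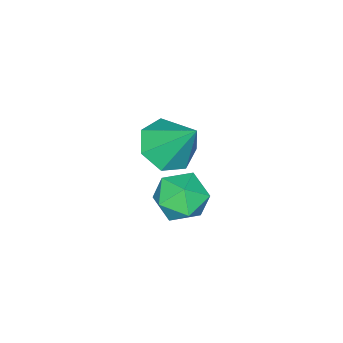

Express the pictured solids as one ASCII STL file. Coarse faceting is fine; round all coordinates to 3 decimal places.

solid 
facet normal -0.844 0.427 0.325
outer loop
vertex -0.938 -0.602 -2.409
vertex -1.355 -1.125 -2.806
vertex -1.146 -1.271 -2.071
endloop
endfacet
facet normal -0.320 0.505 0.802
outer loop
vertex -0.938 -0.602 -2.409
vertex -1.146 -1.271 -2.071
vertex -0.429 -0.987 -1.964
endloop
endfacet
facet normal 0.219 0.848 0.483
outer loop
vertex -0.938 -0.602 -2.409
vertex -0.429 -0.987 -1.964
vertex -0.195 -0.666 -2.633
endloop
endfacet
facet normal 0.027 0.981 -0.190
outer loop
vertex -0.938 -0.602 -2.409
vertex -0.195 -0.666 -2.633
vertex -0.768 -0.751 -3.154
endloop
endfacet
facet normal -0.630 0.721 -0.288
outer loop
vertex -0.938 -0.602 -2.409
vertex -0.768 -0.751 -3.154
vertex -1.355 -1.125 -2.806
endloop
endfacet
facet normal -0.089 -0.146 0.985
outer loop
vertex -0.429 -0.987 -1.964
vertex -1.146 -1.271 -2.071
vertex -0.532 -1.749 -2.086
endloop
endfacet
facet normal -0.939 -0.271 0.213
outer loop
vertex -1.146 -1.271 -2.071
vertex -1.355 -1.125 -2.806
vertex -1.105 -1.834 -2.607
endloop
endfacet
facet normal -0.592 0.205 -0.779
outer loop
vertex -1.355 -1.125 -2.806
vertex -0.768 -0.751 -3.154
vertex -0.871 -1.513 -3.276
endloop
endfacet
facet normal 0.472 0.626 -0.621
outer loop
vertex -0.768 -0.751 -3.154
vertex -0.195 -0.666 -2.633
vertex -0.154 -1.229 -3.169
endloop
endfacet
facet normal 0.783 0.408 0.470
outer loop
vertex -0.195 -0.666 -2.633
vertex -0.429 -0.987 -1.964
vertex 0.055 -1.375 -2.434
endloop
endfacet
facet normal -0.027 -0.981 0.190
outer loop
vertex -0.362 -1.898 -2.831
vertex -0.532 -1.749 -2.086
vertex -1.105 -1.834 -2.607
endloop
endfacet
facet normal -0.219 -0.848 -0.483
outer loop
vertex -0.362 -1.898 -2.831
vertex -1.105 -1.834 -2.607
vertex -0.871 -1.513 -3.276
endloop
endfacet
facet normal 0.320 -0.505 -0.802
outer loop
vertex -0.362 -1.898 -2.831
vertex -0.871 -1.513 -3.276
vertex -0.154 -1.229 -3.169
endloop
endfacet
facet normal 0.844 -0.427 -0.325
outer loop
vertex -0.362 -1.898 -2.831
vertex -0.154 -1.229 -3.169
vertex 0.055 -1.375 -2.434
endloop
endfacet
facet normal 0.630 -0.721 0.288
outer loop
vertex -0.362 -1.898 -2.831
vertex 0.055 -1.375 -2.434
vertex -0.532 -1.749 -2.086
endloop
endfacet
facet normal -0.472 -0.626 0.621
outer loop
vertex -1.105 -1.834 -2.607
vertex -0.532 -1.749 -2.086
vertex -1.146 -1.271 -2.071
endloop
endfacet
facet normal -0.783 -0.408 -0.470
outer loop
vertex -0.871 -1.513 -3.276
vertex -1.105 -1.834 -2.607
vertex -1.355 -1.125 -2.806
endloop
endfacet
facet normal 0.089 0.146 -0.985
outer loop
vertex -0.154 -1.229 -3.169
vertex -0.871 -1.513 -3.276
vertex -0.768 -0.751 -3.154
endloop
endfacet
facet normal 0.939 0.271 -0.213
outer loop
vertex 0.055 -1.375 -2.434
vertex -0.154 -1.229 -3.169
vertex -0.195 -0.666 -2.633
endloop
endfacet
facet normal 0.592 -0.205 0.779
outer loop
vertex -0.532 -1.749 -2.086
vertex 0.055 -1.375 -2.434
vertex -0.429 -0.987 -1.964
endloop
endfacet
facet normal -0.024 -0.617 -0.787
outer loop
vertex -2.473 -3.978 -4.078
vertex -3.289 -3.753 -4.23
vertex -2.569 -3.394 -4.533
endloop
endfacet
facet normal 0.903 0.347 0.255
outer loop
vertex -2.473 -3.978 -4.078
vertex -2.569 -3.394 -4.533
vertex -3.251 -2.767 -2.97
endloop
endfacet
facet normal -0.024 -0.616 -0.787
outer loop
vertex -2.569 -3.394 -4.533
vertex -3.289 -3.753 -4.23
vertex -3.207 -3.08 -4.759
endloop
endfacet
facet normal 0.477 0.868 -0.140
outer loop
vertex -2.569 -3.394 -4.533
vertex -3.207 -3.08 -4.759
vertex -3.251 -2.767 -2.97
endloop
endfacet
facet normal -0.024 -0.616 -0.787
outer loop
vertex -3.207 -3.08 -4.759
vertex -3.289 -3.753 -4.23
vertex -3.907 -3.273 -4.587
endloop
endfacet
facet normal -0.301 0.938 -0.172
outer loop
vertex -3.207 -3.08 -4.759
vertex -3.907 -3.273 -4.587
vertex -3.251 -2.767 -2.97
endloop
endfacet
facet normal -0.024 -0.616 -0.787
outer loop
vertex -3.907 -3.273 -4.587
vertex -3.289 -3.753 -4.23
vertex -4.142 -3.827 -4.146
endloop
endfacet
facet normal -0.843 0.505 0.184
outer loop
vertex -3.907 -3.273 -4.587
vertex -4.142 -3.827 -4.146
vertex -3.251 -2.767 -2.97
endloop
endfacet
facet normal -0.024 -0.616 -0.787
outer loop
vertex -4.142 -3.827 -4.146
vertex -3.289 -3.753 -4.23
vertex -3.734 -4.326 -3.768
endloop
endfacet
facet normal -0.743 -0.108 0.660
outer loop
vertex -4.142 -3.827 -4.146
vertex -3.734 -4.326 -3.768
vertex -3.251 -2.767 -2.97
endloop
endfacet
facet normal -0.024 -0.616 -0.787
outer loop
vertex -3.734 -4.326 -3.768
vertex -3.289 -3.753 -4.23
vertex -2.992 -4.393 -3.738
endloop
endfacet
facet normal -0.076 -0.436 0.897
outer loop
vertex -3.734 -4.326 -3.768
vertex -2.992 -4.393 -3.738
vertex -3.251 -2.767 -2.97
endloop
endfacet
facet normal -0.023 -0.616 -0.787
outer loop
vertex -2.992 -4.393 -3.738
vertex -3.289 -3.753 -4.23
vertex -2.473 -3.978 -4.078
endloop
endfacet
facet normal 0.657 -0.234 0.717
outer loop
vertex -2.992 -4.393 -3.738
vertex -2.473 -3.978 -4.078
vertex -3.251 -2.767 -2.97
endloop
endfacet

endsolid


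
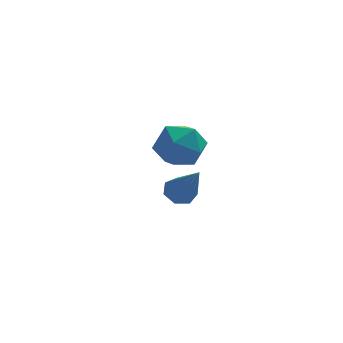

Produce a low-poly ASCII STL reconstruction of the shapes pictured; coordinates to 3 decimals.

solid 
facet normal -0.265 0.582 -0.768
outer loop
vertex 1.738 2.234 -4.933
vertex 1.166 2.21 -4.754
vertex 1.59 2.606 -4.6
endloop
endfacet
facet normal 0.959 0.222 0.178
outer loop
vertex 1.738 2.234 -4.933
vertex 1.59 2.606 -4.6
vertex 1.694 1.05 -3.226
endloop
endfacet
facet normal -0.266 0.583 -0.768
outer loop
vertex 1.59 2.606 -4.6
vertex 1.166 2.21 -4.754
vertex 1.123 2.68 -4.382
endloop
endfacet
facet normal 0.411 0.619 0.670
outer loop
vertex 1.59 2.606 -4.6
vertex 1.123 2.68 -4.382
vertex 1.694 1.05 -3.226
endloop
endfacet
facet normal -0.266 0.583 -0.768
outer loop
vertex 1.123 2.68 -4.382
vertex 1.166 2.21 -4.754
vertex 0.688 2.4 -4.444
endloop
endfacet
facet normal -0.395 0.435 0.809
outer loop
vertex 1.123 2.68 -4.382
vertex 0.688 2.4 -4.444
vertex 1.694 1.05 -3.226
endloop
endfacet
facet normal -0.266 0.584 -0.767
outer loop
vertex 0.688 2.4 -4.444
vertex 1.166 2.21 -4.754
vertex 0.613 1.978 -4.739
endloop
endfacet
facet normal -0.850 -0.191 0.490
outer loop
vertex 0.688 2.4 -4.444
vertex 0.613 1.978 -4.739
vertex 1.694 1.05 -3.226
endloop
endfacet
facet normal -0.266 0.584 -0.767
outer loop
vertex 0.613 1.978 -4.739
vertex 1.166 2.21 -4.754
vertex 0.954 1.731 -5.045
endloop
endfacet
facet normal -0.613 -0.789 -0.046
outer loop
vertex 0.613 1.978 -4.739
vertex 0.954 1.731 -5.045
vertex 1.694 1.05 -3.226
endloop
endfacet
facet normal -0.266 0.584 -0.767
outer loop
vertex 0.954 1.731 -5.045
vertex 1.166 2.21 -4.754
vertex 1.455 1.845 -5.132
endloop
endfacet
facet normal 0.138 -0.908 -0.396
outer loop
vertex 0.954 1.731 -5.045
vertex 1.455 1.845 -5.132
vertex 1.694 1.05 -3.226
endloop
endfacet
facet normal -0.265 0.585 -0.767
outer loop
vertex 1.455 1.845 -5.132
vertex 1.166 2.21 -4.754
vertex 1.738 2.234 -4.933
endloop
endfacet
facet normal 0.838 -0.458 -0.296
outer loop
vertex 1.455 1.845 -5.132
vertex 1.738 2.234 -4.933
vertex 1.694 1.05 -3.226
endloop
endfacet
facet normal -0.641 -0.766 0.053
outer loop
vertex 0.052 -1.571 -0.615
vertex 0.652 -2.104 -1.053
vertex 0.667 -2.053 -0.14
endloop
endfacet
facet normal -0.724 -0.324 0.609
outer loop
vertex 0.052 -1.571 -0.615
vertex 0.667 -2.053 -0.14
vertex 0.48 -1.189 0.098
endloop
endfacet
facet normal -0.878 0.323 0.354
outer loop
vertex 0.052 -1.571 -0.615
vertex 0.48 -1.189 0.098
vertex 0.349 -0.707 -0.668
endloop
endfacet
facet normal -0.890 0.284 -0.358
outer loop
vertex 0.052 -1.571 -0.615
vertex 0.349 -0.707 -0.668
vertex 0.455 -1.273 -1.38
endloop
endfacet
facet normal -0.743 -0.390 -0.544
outer loop
vertex 0.052 -1.571 -0.615
vertex 0.455 -1.273 -1.38
vertex 0.652 -2.104 -1.053
endloop
endfacet
facet normal -0.100 -0.284 0.953
outer loop
vertex 0.48 -1.189 0.098
vertex 0.667 -2.053 -0.14
vertex 1.345 -1.487 0.1
endloop
endfacet
facet normal 0.033 -0.998 0.055
outer loop
vertex 0.667 -2.053 -0.14
vertex 0.652 -2.104 -1.053
vertex 1.451 -2.053 -0.612
endloop
endfacet
facet normal -0.132 -0.390 -0.911
outer loop
vertex 0.652 -2.104 -1.053
vertex 0.455 -1.273 -1.38
vertex 1.32 -1.571 -1.378
endloop
endfacet
facet normal -0.368 0.700 -0.612
outer loop
vertex 0.455 -1.273 -1.38
vertex 0.349 -0.707 -0.668
vertex 1.133 -0.707 -1.14
endloop
endfacet
facet normal -0.348 0.766 0.541
outer loop
vertex 0.349 -0.707 -0.668
vertex 0.48 -1.189 0.098
vertex 1.148 -0.656 -0.227
endloop
endfacet
facet normal 0.890 -0.284 0.358
outer loop
vertex 1.748 -1.189 -0.665
vertex 1.345 -1.487 0.1
vertex 1.451 -2.053 -0.612
endloop
endfacet
facet normal 0.878 -0.323 -0.354
outer loop
vertex 1.748 -1.189 -0.665
vertex 1.451 -2.053 -0.612
vertex 1.32 -1.571 -1.378
endloop
endfacet
facet normal 0.724 0.324 -0.609
outer loop
vertex 1.748 -1.189 -0.665
vertex 1.32 -1.571 -1.378
vertex 1.133 -0.707 -1.14
endloop
endfacet
facet normal 0.641 0.766 -0.053
outer loop
vertex 1.748 -1.189 -0.665
vertex 1.133 -0.707 -1.14
vertex 1.148 -0.656 -0.227
endloop
endfacet
facet normal 0.743 0.390 0.544
outer loop
vertex 1.748 -1.189 -0.665
vertex 1.148 -0.656 -0.227
vertex 1.345 -1.487 0.1
endloop
endfacet
facet normal 0.368 -0.700 0.612
outer loop
vertex 1.451 -2.053 -0.612
vertex 1.345 -1.487 0.1
vertex 0.667 -2.053 -0.14
endloop
endfacet
facet normal 0.348 -0.766 -0.541
outer loop
vertex 1.32 -1.571 -1.378
vertex 1.451 -2.053 -0.612
vertex 0.652 -2.104 -1.053
endloop
endfacet
facet normal 0.100 0.284 -0.953
outer loop
vertex 1.133 -0.707 -1.14
vertex 1.32 -1.571 -1.378
vertex 0.455 -1.273 -1.38
endloop
endfacet
facet normal -0.033 0.998 -0.055
outer loop
vertex 1.148 -0.656 -0.227
vertex 1.133 -0.707 -1.14
vertex 0.349 -0.707 -0.668
endloop
endfacet
facet normal 0.132 0.390 0.911
outer loop
vertex 1.345 -1.487 0.1
vertex 1.148 -0.656 -0.227
vertex 0.48 -1.189 0.098
endloop
endfacet

endsolid


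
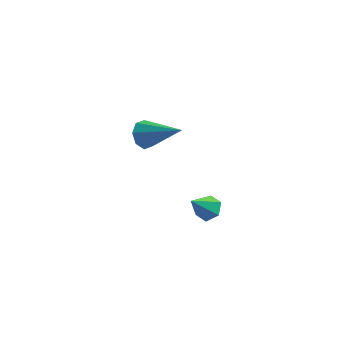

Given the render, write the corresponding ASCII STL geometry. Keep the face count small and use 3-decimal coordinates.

solid 
facet normal -0.810 0.260 -0.526
outer loop
vertex 0.656 3.327 -0.121
vertex 0.32 3.417 0.441
vertex 0.694 3.799 0.054
endloop
endfacet
facet normal 0.801 0.150 -0.579
outer loop
vertex 0.656 3.327 -0.121
vertex 0.694 3.799 0.054
vertex 1.86 2.923 1.439
endloop
endfacet
facet normal -0.810 0.259 -0.526
outer loop
vertex 0.694 3.799 0.054
vertex 0.32 3.417 0.441
vertex 0.513 4.048 0.455
endloop
endfacet
facet normal 0.690 0.712 -0.131
outer loop
vertex 0.694 3.799 0.054
vertex 0.513 4.048 0.455
vertex 1.86 2.923 1.439
endloop
endfacet
facet normal -0.811 0.260 -0.524
outer loop
vertex 0.513 4.048 0.455
vertex 0.32 3.417 0.441
vertex 0.22 3.926 0.848
endloop
endfacet
facet normal 0.319 0.811 0.490
outer loop
vertex 0.513 4.048 0.455
vertex 0.22 3.926 0.848
vertex 1.86 2.923 1.439
endloop
endfacet
facet normal -0.810 0.261 -0.525
outer loop
vertex 0.22 3.926 0.848
vertex 0.32 3.417 0.441
vertex -0.015 3.507 1.002
endloop
endfacet
facet normal -0.093 0.389 0.917
outer loop
vertex 0.22 3.926 0.848
vertex -0.015 3.507 1.002
vertex 1.86 2.923 1.439
endloop
endfacet
facet normal -0.811 0.258 -0.526
outer loop
vertex -0.015 3.507 1.002
vertex 0.32 3.417 0.441
vertex -0.053 3.034 0.828
endloop
endfacet
facet normal -0.306 -0.307 0.901
outer loop
vertex -0.015 3.507 1.002
vertex -0.053 3.034 0.828
vertex 1.86 2.923 1.439
endloop
endfacet
facet normal -0.811 0.260 -0.525
outer loop
vertex -0.053 3.034 0.828
vertex 0.32 3.417 0.441
vertex 0.127 2.786 0.427
endloop
endfacet
facet normal -0.195 -0.871 0.451
outer loop
vertex -0.053 3.034 0.828
vertex 0.127 2.786 0.427
vertex 1.86 2.923 1.439
endloop
endfacet
facet normal -0.810 0.259 -0.526
outer loop
vertex 0.127 2.786 0.427
vertex 0.32 3.417 0.441
vertex 0.421 2.907 0.034
endloop
endfacet
facet normal 0.175 -0.970 -0.168
outer loop
vertex 0.127 2.786 0.427
vertex 0.421 2.907 0.034
vertex 1.86 2.923 1.439
endloop
endfacet
facet normal -0.810 0.259 -0.526
outer loop
vertex 0.421 2.907 0.034
vertex 0.32 3.417 0.441
vertex 0.656 3.327 -0.121
endloop
endfacet
facet normal 0.587 -0.548 -0.595
outer loop
vertex 0.421 2.907 0.034
vertex 0.656 3.327 -0.121
vertex 1.86 2.923 1.439
endloop
endfacet
facet normal 0.452 0.468 -0.759
outer loop
vertex 4.081 -1.387 1.654
vertex 3.655 -1.506 1.327
vertex 3.657 -1.038 1.617
endloop
endfacet
facet normal 0.245 0.392 0.887
outer loop
vertex 4.081 -1.387 1.654
vertex 3.657 -1.038 1.617
vertex 3.125 -2.054 2.213
endloop
endfacet
facet normal 0.453 0.468 -0.759
outer loop
vertex 3.657 -1.038 1.617
vertex 3.655 -1.506 1.327
vertex 3.231 -1.157 1.289
endloop
endfacet
facet normal -0.581 0.616 0.531
outer loop
vertex 3.657 -1.038 1.617
vertex 3.231 -1.157 1.289
vertex 3.125 -2.054 2.213
endloop
endfacet
facet normal 0.454 0.469 -0.758
outer loop
vertex 3.231 -1.157 1.289
vertex 3.655 -1.506 1.327
vertex 3.229 -1.624 0.999
endloop
endfacet
facet normal -0.997 0.047 -0.069
outer loop
vertex 3.231 -1.157 1.289
vertex 3.229 -1.624 0.999
vertex 3.125 -2.054 2.213
endloop
endfacet
facet normal 0.453 0.470 -0.757
outer loop
vertex 3.229 -1.624 0.999
vertex 3.655 -1.506 1.327
vertex 3.653 -1.973 1.036
endloop
endfacet
facet normal -0.587 -0.746 -0.315
outer loop
vertex 3.229 -1.624 0.999
vertex 3.653 -1.973 1.036
vertex 3.125 -2.054 2.213
endloop
endfacet
facet normal 0.452 0.470 -0.758
outer loop
vertex 3.653 -1.973 1.036
vertex 3.655 -1.506 1.327
vertex 4.079 -1.854 1.364
endloop
endfacet
facet normal 0.240 -0.970 0.041
outer loop
vertex 3.653 -1.973 1.036
vertex 4.079 -1.854 1.364
vertex 3.125 -2.054 2.213
endloop
endfacet
facet normal 0.451 0.469 -0.759
outer loop
vertex 4.079 -1.854 1.364
vertex 3.655 -1.506 1.327
vertex 4.081 -1.387 1.654
endloop
endfacet
facet normal 0.655 -0.401 0.641
outer loop
vertex 4.079 -1.854 1.364
vertex 4.081 -1.387 1.654
vertex 3.125 -2.054 2.213
endloop
endfacet

endsolid


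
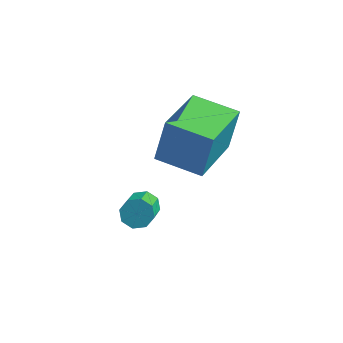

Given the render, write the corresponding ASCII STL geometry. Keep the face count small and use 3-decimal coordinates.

solid 
facet normal -0.989 -0.069 0.128
outer loop
vertex 3.119 -1.339 1.641
vertex 2.917 0.701 1.186
vertex 2.95 -1.688 0.15
endloop
endfacet
facet normal 0.097 -0.971 0.216
outer loop
vertex 4.463 -1.581 -0.046
vertex 3.119 -1.339 1.641
vertex 2.95 -1.688 0.15
endloop
endfacet
facet normal -0.989 -0.070 0.129
outer loop
vertex 2.95 -1.688 0.15
vertex 2.917 0.701 1.186
vertex 2.747 0.353 -0.304
endloop
endfacet
facet normal -0.109 -0.226 -0.968
outer loop
vertex 2.747 0.353 -0.304
vertex 4.463 -1.581 -0.046
vertex 2.95 -1.688 0.15
endloop
endfacet
facet normal 0.109 0.227 0.968
outer loop
vertex 3.119 -1.339 1.641
vertex 4.43 0.808 0.99
vertex 2.917 0.701 1.186
endloop
endfacet
facet normal 0.096 -0.972 0.216
outer loop
vertex 4.633 -1.233 1.444
vertex 3.119 -1.339 1.641
vertex 4.463 -1.581 -0.046
endloop
endfacet
facet normal 0.110 0.226 0.968
outer loop
vertex 4.633 -1.233 1.444
vertex 4.43 0.808 0.99
vertex 3.119 -1.339 1.641
endloop
endfacet
facet normal -0.097 0.972 -0.216
outer loop
vertex 2.917 0.701 1.186
vertex 4.43 0.808 0.99
vertex 2.747 0.353 -0.304
endloop
endfacet
facet normal -0.110 -0.227 -0.968
outer loop
vertex 4.261 0.459 -0.501
vertex 4.463 -1.581 -0.046
vertex 2.747 0.353 -0.304
endloop
endfacet
facet normal -0.096 0.972 -0.217
outer loop
vertex 2.747 0.353 -0.304
vertex 4.43 0.808 0.99
vertex 4.261 0.459 -0.501
endloop
endfacet
facet normal 0.989 0.069 -0.129
outer loop
vertex 4.261 0.459 -0.501
vertex 4.633 -1.233 1.444
vertex 4.463 -1.581 -0.046
endloop
endfacet
facet normal 0.989 0.070 -0.128
outer loop
vertex 4.43 0.808 0.99
vertex 4.633 -1.233 1.444
vertex 4.261 0.459 -0.501
endloop
endfacet
facet normal -0.300 0.757 -0.580
outer loop
vertex 3.592 -2.501 -1.269
vertex 3.106 -2.642 -1.202
vertex 3.428 -2.329 -0.96
endloop
endfacet
facet normal 0.856 0.482 0.186
outer loop
vertex 3.592 -2.501 -1.269
vertex 3.428 -2.329 -0.96
vertex 4.019 -3.576 -0.446
endloop
endfacet
facet normal 0.856 0.482 0.185
outer loop
vertex 4.019 -3.576 -0.446
vertex 3.428 -2.329 -0.96
vertex 3.855 -3.404 -0.136
endloop
endfacet
facet normal 0.303 -0.756 0.580
outer loop
vertex 4.019 -3.576 -0.446
vertex 3.855 -3.404 -0.136
vertex 3.534 -3.718 -0.378
endloop
endfacet
facet normal -0.302 0.758 -0.578
outer loop
vertex 3.428 -2.329 -0.96
vertex 3.106 -2.642 -1.202
vertex 3.076 -2.341 -0.792
endloop
endfacet
facet normal 0.308 0.653 0.692
outer loop
vertex 3.428 -2.329 -0.96
vertex 3.076 -2.341 -0.792
vertex 3.855 -3.404 -0.136
endloop
endfacet
facet normal 0.308 0.653 0.692
outer loop
vertex 3.855 -3.404 -0.136
vertex 3.076 -2.341 -0.792
vertex 3.503 -3.416 0.032
endloop
endfacet
facet normal 0.303 -0.756 0.580
outer loop
vertex 3.855 -3.404 -0.136
vertex 3.503 -3.416 0.032
vertex 3.534 -3.718 -0.378
endloop
endfacet
facet normal -0.301 0.758 -0.579
outer loop
vertex 3.076 -2.341 -0.792
vertex 3.106 -2.642 -1.202
vertex 2.741 -2.529 -0.864
endloop
endfacet
facet normal -0.419 0.442 0.793
outer loop
vertex 3.076 -2.341 -0.792
vertex 2.741 -2.529 -0.864
vertex 3.503 -3.416 0.032
endloop
endfacet
facet normal -0.421 0.440 0.793
outer loop
vertex 3.503 -3.416 0.032
vertex 2.741 -2.529 -0.864
vertex 3.169 -3.604 -0.041
endloop
endfacet
facet normal 0.299 -0.757 0.580
outer loop
vertex 3.503 -3.416 0.032
vertex 3.169 -3.604 -0.041
vertex 3.534 -3.718 -0.378
endloop
endfacet
facet normal -0.303 0.756 -0.580
outer loop
vertex 2.741 -2.529 -0.864
vertex 3.106 -2.642 -1.202
vertex 2.621 -2.784 -1.134
endloop
endfacet
facet normal -0.902 -0.030 0.430
outer loop
vertex 2.741 -2.529 -0.864
vertex 2.621 -2.784 -1.134
vertex 3.169 -3.604 -0.041
endloop
endfacet
facet normal -0.902 -0.028 0.431
outer loop
vertex 3.169 -3.604 -0.041
vertex 2.621 -2.784 -1.134
vertex 3.048 -3.859 -0.311
endloop
endfacet
facet normal 0.300 -0.757 0.581
outer loop
vertex 3.169 -3.604 -0.041
vertex 3.048 -3.859 -0.311
vertex 3.534 -3.718 -0.378
endloop
endfacet
facet normal -0.303 0.756 -0.580
outer loop
vertex 2.621 -2.784 -1.134
vertex 3.106 -2.642 -1.202
vertex 2.785 -2.956 -1.444
endloop
endfacet
facet normal -0.856 -0.482 -0.185
outer loop
vertex 2.621 -2.784 -1.134
vertex 2.785 -2.956 -1.444
vertex 3.048 -3.859 -0.311
endloop
endfacet
facet normal -0.856 -0.482 -0.186
outer loop
vertex 3.048 -3.859 -0.311
vertex 2.785 -2.956 -1.444
vertex 3.212 -4.031 -0.62
endloop
endfacet
facet normal 0.300 -0.757 0.580
outer loop
vertex 3.048 -3.859 -0.311
vertex 3.212 -4.031 -0.62
vertex 3.534 -3.718 -0.378
endloop
endfacet
facet normal -0.303 0.756 -0.580
outer loop
vertex 2.785 -2.956 -1.444
vertex 3.106 -2.642 -1.202
vertex 3.137 -2.944 -1.612
endloop
endfacet
facet normal -0.308 -0.653 -0.692
outer loop
vertex 2.785 -2.956 -1.444
vertex 3.137 -2.944 -1.612
vertex 3.212 -4.031 -0.62
endloop
endfacet
facet normal -0.308 -0.653 -0.692
outer loop
vertex 3.212 -4.031 -0.62
vertex 3.137 -2.944 -1.612
vertex 3.564 -4.019 -0.788
endloop
endfacet
facet normal 0.302 -0.758 0.578
outer loop
vertex 3.212 -4.031 -0.62
vertex 3.564 -4.019 -0.788
vertex 3.534 -3.718 -0.378
endloop
endfacet
facet normal -0.299 0.757 -0.580
outer loop
vertex 3.137 -2.944 -1.612
vertex 3.106 -2.642 -1.202
vertex 3.471 -2.756 -1.539
endloop
endfacet
facet normal 0.421 -0.440 -0.793
outer loop
vertex 3.137 -2.944 -1.612
vertex 3.471 -2.756 -1.539
vertex 3.564 -4.019 -0.788
endloop
endfacet
facet normal 0.418 -0.441 -0.794
outer loop
vertex 3.564 -4.019 -0.788
vertex 3.471 -2.756 -1.539
vertex 3.899 -3.831 -0.716
endloop
endfacet
facet normal 0.301 -0.758 0.579
outer loop
vertex 3.564 -4.019 -0.788
vertex 3.899 -3.831 -0.716
vertex 3.534 -3.718 -0.378
endloop
endfacet
facet normal -0.300 0.757 -0.581
outer loop
vertex 3.471 -2.756 -1.539
vertex 3.106 -2.642 -1.202
vertex 3.592 -2.501 -1.269
endloop
endfacet
facet normal 0.902 0.029 -0.431
outer loop
vertex 3.471 -2.756 -1.539
vertex 3.592 -2.501 -1.269
vertex 3.899 -3.831 -0.716
endloop
endfacet
facet normal 0.903 0.030 -0.429
outer loop
vertex 3.899 -3.831 -0.716
vertex 3.592 -2.501 -1.269
vertex 4.019 -3.576 -0.446
endloop
endfacet
facet normal 0.303 -0.756 0.580
outer loop
vertex 3.899 -3.831 -0.716
vertex 4.019 -3.576 -0.446
vertex 3.534 -3.718 -0.378
endloop
endfacet

endsolid


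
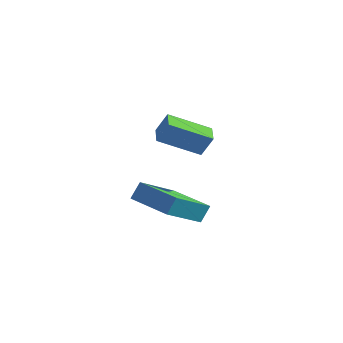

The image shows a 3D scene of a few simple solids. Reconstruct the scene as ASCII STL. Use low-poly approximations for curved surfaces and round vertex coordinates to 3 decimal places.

solid 
facet normal -0.993 0.077 0.085
outer loop
vertex 2.217 -2.302 -0.19
vertex 2.267 -0.531 -1.2
vertex 2.125 -2.704 -0.899
endloop
endfacet
facet normal -0.024 -0.868 0.495
outer loop
vertex 4.013 -2.849 -1.06
vertex 2.217 -2.302 -0.19
vertex 2.125 -2.704 -0.899
endloop
endfacet
facet normal -0.994 0.077 0.084
outer loop
vertex 2.125 -2.704 -0.899
vertex 2.267 -0.531 -1.2
vertex 2.176 -0.932 -1.909
endloop
endfacet
facet normal -0.111 -0.490 -0.865
outer loop
vertex 2.176 -0.932 -1.909
vertex 4.013 -2.849 -1.06
vertex 2.125 -2.704 -0.899
endloop
endfacet
facet normal 0.111 0.490 0.865
outer loop
vertex 2.217 -2.302 -0.19
vertex 4.155 -0.676 -1.361
vertex 2.267 -0.531 -1.2
endloop
endfacet
facet normal -0.025 -0.869 0.495
outer loop
vertex 4.104 -2.448 -0.351
vertex 2.217 -2.302 -0.19
vertex 4.013 -2.849 -1.06
endloop
endfacet
facet normal 0.112 0.490 0.865
outer loop
vertex 4.104 -2.448 -0.351
vertex 4.155 -0.676 -1.361
vertex 2.217 -2.302 -0.19
endloop
endfacet
facet normal 0.025 0.869 -0.495
outer loop
vertex 2.267 -0.531 -1.2
vertex 4.155 -0.676 -1.361
vertex 2.176 -0.932 -1.909
endloop
endfacet
facet normal -0.112 -0.490 -0.865
outer loop
vertex 4.063 -1.078 -2.07
vertex 4.013 -2.849 -1.06
vertex 2.176 -0.932 -1.909
endloop
endfacet
facet normal 0.025 0.868 -0.496
outer loop
vertex 2.176 -0.932 -1.909
vertex 4.155 -0.676 -1.361
vertex 4.063 -1.078 -2.07
endloop
endfacet
facet normal 0.994 -0.076 -0.084
outer loop
vertex 4.063 -1.078 -2.07
vertex 4.104 -2.448 -0.351
vertex 4.013 -2.849 -1.06
endloop
endfacet
facet normal 0.993 -0.077 -0.085
outer loop
vertex 4.155 -0.676 -1.361
vertex 4.104 -2.448 -0.351
vertex 4.063 -1.078 -2.07
endloop
endfacet
facet normal -0.688 0.706 0.171
outer loop
vertex -0.438 2.098 1.243
vertex 0.696 3.409 0.394
vertex -0.877 1.89 0.335
endloop
endfacet
facet normal -0.588 -0.679 0.440
outer loop
vertex -0.196 1.191 0.166
vertex -0.438 2.098 1.243
vertex -0.877 1.89 0.335
endloop
endfacet
facet normal -0.688 0.706 0.170
outer loop
vertex -0.877 1.89 0.335
vertex 0.696 3.409 0.394
vertex 0.257 3.2 -0.515
endloop
endfacet
facet normal -0.427 -0.203 -0.881
outer loop
vertex 0.257 3.2 -0.515
vertex -0.196 1.191 0.166
vertex -0.877 1.89 0.335
endloop
endfacet
facet normal 0.426 0.202 0.882
outer loop
vertex -0.438 2.098 1.243
vertex 1.377 2.71 0.225
vertex 0.696 3.409 0.394
endloop
endfacet
facet normal -0.588 -0.679 0.440
outer loop
vertex 0.243 1.4 1.075
vertex -0.438 2.098 1.243
vertex -0.196 1.191 0.166
endloop
endfacet
facet normal 0.426 0.203 0.882
outer loop
vertex 0.243 1.4 1.075
vertex 1.377 2.71 0.225
vertex -0.438 2.098 1.243
endloop
endfacet
facet normal 0.588 0.679 -0.440
outer loop
vertex 0.696 3.409 0.394
vertex 1.377 2.71 0.225
vertex 0.257 3.2 -0.515
endloop
endfacet
facet normal -0.426 -0.203 -0.882
outer loop
vertex 0.938 2.502 -0.683
vertex -0.196 1.191 0.166
vertex 0.257 3.2 -0.515
endloop
endfacet
facet normal 0.588 0.679 -0.440
outer loop
vertex 0.257 3.2 -0.515
vertex 1.377 2.71 0.225
vertex 0.938 2.502 -0.683
endloop
endfacet
facet normal 0.688 -0.705 -0.170
outer loop
vertex 0.938 2.502 -0.683
vertex 0.243 1.4 1.075
vertex -0.196 1.191 0.166
endloop
endfacet
facet normal 0.687 -0.706 -0.171
outer loop
vertex 1.377 2.71 0.225
vertex 0.243 1.4 1.075
vertex 0.938 2.502 -0.683
endloop
endfacet

endsolid


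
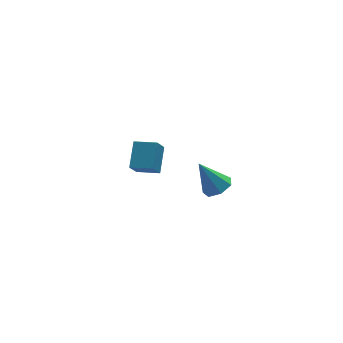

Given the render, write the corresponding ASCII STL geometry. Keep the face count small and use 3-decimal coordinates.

solid 
facet normal -0.418 -0.700 -0.580
outer loop
vertex -2.251 1.344 -3.857
vertex -3.135 2.024 -4.041
vertex -1.766 1.749 -4.695
endloop
endfacet
facet normal 0.782 -0.601 0.162
outer loop
vertex -1.165 2.756 -3.859
vertex -2.251 1.344 -3.857
vertex -1.766 1.749 -4.695
endloop
endfacet
facet normal -0.418 -0.699 -0.580
outer loop
vertex -1.766 1.749 -4.695
vertex -3.135 2.024 -4.041
vertex -2.649 2.429 -4.879
endloop
endfacet
facet normal 0.463 0.386 -0.798
outer loop
vertex -2.649 2.429 -4.879
vertex -1.165 2.756 -3.859
vertex -1.766 1.749 -4.695
endloop
endfacet
facet normal -0.463 -0.386 0.798
outer loop
vertex -2.251 1.344 -3.857
vertex -2.534 3.031 -3.205
vertex -3.135 2.024 -4.041
endloop
endfacet
facet normal 0.782 -0.601 0.163
outer loop
vertex -1.651 2.351 -3.021
vertex -2.251 1.344 -3.857
vertex -1.165 2.756 -3.859
endloop
endfacet
facet normal -0.463 -0.386 0.798
outer loop
vertex -1.651 2.351 -3.021
vertex -2.534 3.031 -3.205
vertex -2.251 1.344 -3.857
endloop
endfacet
facet normal -0.782 0.602 -0.163
outer loop
vertex -3.135 2.024 -4.041
vertex -2.534 3.031 -3.205
vertex -2.649 2.429 -4.879
endloop
endfacet
facet normal 0.463 0.386 -0.798
outer loop
vertex -2.049 3.436 -4.043
vertex -1.165 2.756 -3.859
vertex -2.649 2.429 -4.879
endloop
endfacet
facet normal -0.783 0.601 -0.162
outer loop
vertex -2.649 2.429 -4.879
vertex -2.534 3.031 -3.205
vertex -2.049 3.436 -4.043
endloop
endfacet
facet normal 0.417 0.700 0.580
outer loop
vertex -2.049 3.436 -4.043
vertex -1.651 2.351 -3.021
vertex -1.165 2.756 -3.859
endloop
endfacet
facet normal 0.418 0.699 0.580
outer loop
vertex -2.534 3.031 -3.205
vertex -1.651 2.351 -3.021
vertex -2.049 3.436 -4.043
endloop
endfacet
facet normal 0.413 -0.311 -0.856
outer loop
vertex -0.44 -3.108 -1.258
vertex -1.096 -3.222 -1.533
vertex -0.696 -2.623 -1.558
endloop
endfacet
facet normal 0.602 0.625 0.497
outer loop
vertex -0.44 -3.108 -1.258
vertex -0.696 -2.623 -1.558
vertex -1.764 -2.718 -0.147
endloop
endfacet
facet normal 0.413 -0.311 -0.856
outer loop
vertex -0.696 -2.623 -1.558
vertex -1.096 -3.222 -1.533
vertex -1.253 -2.589 -1.839
endloop
endfacet
facet normal 0.020 0.996 0.082
outer loop
vertex -0.696 -2.623 -1.558
vertex -1.253 -2.589 -1.839
vertex -1.764 -2.718 -0.147
endloop
endfacet
facet normal 0.414 -0.311 -0.856
outer loop
vertex -1.253 -2.589 -1.839
vertex -1.096 -3.222 -1.533
vertex -1.691 -3.031 -1.89
endloop
endfacet
facet normal -0.693 0.704 -0.155
outer loop
vertex -1.253 -2.589 -1.839
vertex -1.691 -3.031 -1.89
vertex -1.764 -2.718 -0.147
endloop
endfacet
facet normal 0.414 -0.310 -0.856
outer loop
vertex -1.691 -3.031 -1.89
vertex -1.096 -3.222 -1.533
vertex -1.681 -3.617 -1.673
endloop
endfacet
facet normal -0.999 -0.031 -0.036
outer loop
vertex -1.691 -3.031 -1.89
vertex -1.681 -3.617 -1.673
vertex -1.764 -2.718 -0.147
endloop
endfacet
facet normal 0.414 -0.311 -0.855
outer loop
vertex -1.681 -3.617 -1.673
vertex -1.096 -3.222 -1.533
vertex -1.23 -3.905 -1.35
endloop
endfacet
facet normal -0.669 -0.656 0.350
outer loop
vertex -1.681 -3.617 -1.673
vertex -1.23 -3.905 -1.35
vertex -1.764 -2.718 -0.147
endloop
endfacet
facet normal 0.413 -0.310 -0.856
outer loop
vertex -1.23 -3.905 -1.35
vertex -1.096 -3.222 -1.533
vertex -0.678 -3.679 -1.166
endloop
endfacet
facet normal 0.049 -0.700 0.712
outer loop
vertex -1.23 -3.905 -1.35
vertex -0.678 -3.679 -1.166
vertex -1.764 -2.718 -0.147
endloop
endfacet
facet normal 0.413 -0.310 -0.856
outer loop
vertex -0.678 -3.679 -1.166
vertex -1.096 -3.222 -1.533
vertex -0.44 -3.108 -1.258
endloop
endfacet
facet normal 0.614 -0.131 0.778
outer loop
vertex -0.678 -3.679 -1.166
vertex -0.44 -3.108 -1.258
vertex -1.764 -2.718 -0.147
endloop
endfacet

endsolid


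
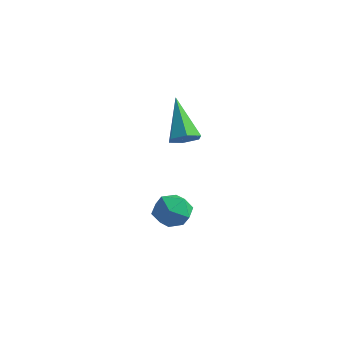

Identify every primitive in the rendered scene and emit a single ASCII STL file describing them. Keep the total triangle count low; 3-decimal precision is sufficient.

solid 
facet normal -0.762 0.212 0.612
outer loop
vertex -4.669 2.945 -1.4
vertex -4.156 2.69 -0.673
vertex -4.143 3.569 -0.962
endloop
endfacet
facet normal -0.776 0.630 0.035
outer loop
vertex -4.669 2.945 -1.4
vertex -4.143 3.569 -0.962
vertex -4.186 3.567 -1.887
endloop
endfacet
facet normal -0.814 0.208 -0.542
outer loop
vertex -4.669 2.945 -1.4
vertex -4.186 3.567 -1.887
vertex -4.224 2.686 -2.169
endloop
endfacet
facet normal -0.824 -0.469 -0.319
outer loop
vertex -4.669 2.945 -1.4
vertex -4.224 2.686 -2.169
vertex -4.206 2.145 -1.419
endloop
endfacet
facet normal -0.791 -0.467 0.394
outer loop
vertex -4.669 2.945 -1.4
vertex -4.206 2.145 -1.419
vertex -4.156 2.69 -0.673
endloop
endfacet
facet normal -0.158 0.987 0.005
outer loop
vertex -4.186 3.567 -1.887
vertex -4.143 3.569 -0.962
vertex -3.374 3.695 -1.461
endloop
endfacet
facet normal -0.136 0.311 0.941
outer loop
vertex -4.143 3.569 -0.962
vertex -4.156 2.69 -0.673
vertex -3.356 3.154 -0.711
endloop
endfacet
facet normal -0.184 -0.788 0.588
outer loop
vertex -4.156 2.69 -0.673
vertex -4.206 2.145 -1.419
vertex -3.394 2.273 -0.993
endloop
endfacet
facet normal -0.237 -0.791 -0.565
outer loop
vertex -4.206 2.145 -1.419
vertex -4.224 2.686 -2.169
vertex -3.437 2.271 -1.918
endloop
endfacet
facet normal -0.221 0.306 -0.926
outer loop
vertex -4.224 2.686 -2.169
vertex -4.186 3.567 -1.887
vertex -3.424 3.15 -2.207
endloop
endfacet
facet normal 0.824 0.469 0.319
outer loop
vertex -2.911 2.895 -1.48
vertex -3.374 3.695 -1.461
vertex -3.356 3.154 -0.711
endloop
endfacet
facet normal 0.814 -0.208 0.542
outer loop
vertex -2.911 2.895 -1.48
vertex -3.356 3.154 -0.711
vertex -3.394 2.273 -0.993
endloop
endfacet
facet normal 0.776 -0.630 -0.035
outer loop
vertex -2.911 2.895 -1.48
vertex -3.394 2.273 -0.993
vertex -3.437 2.271 -1.918
endloop
endfacet
facet normal 0.762 -0.212 -0.612
outer loop
vertex -2.911 2.895 -1.48
vertex -3.437 2.271 -1.918
vertex -3.424 3.15 -2.207
endloop
endfacet
facet normal 0.791 0.467 -0.394
outer loop
vertex -2.911 2.895 -1.48
vertex -3.424 3.15 -2.207
vertex -3.374 3.695 -1.461
endloop
endfacet
facet normal 0.237 0.791 0.565
outer loop
vertex -3.356 3.154 -0.711
vertex -3.374 3.695 -1.461
vertex -4.143 3.569 -0.962
endloop
endfacet
facet normal 0.221 -0.306 0.926
outer loop
vertex -3.394 2.273 -0.993
vertex -3.356 3.154 -0.711
vertex -4.156 2.69 -0.673
endloop
endfacet
facet normal 0.158 -0.987 -0.005
outer loop
vertex -3.437 2.271 -1.918
vertex -3.394 2.273 -0.993
vertex -4.206 2.145 -1.419
endloop
endfacet
facet normal 0.136 -0.311 -0.941
outer loop
vertex -3.424 3.15 -2.207
vertex -3.437 2.271 -1.918
vertex -4.224 2.686 -2.169
endloop
endfacet
facet normal 0.184 0.788 -0.588
outer loop
vertex -3.374 3.695 -1.461
vertex -3.424 3.15 -2.207
vertex -4.186 3.567 -1.887
endloop
endfacet
facet normal 0.554 -0.401 -0.730
outer loop
vertex -2.877 2.698 3.194
vertex -3.247 3.031 2.73
vertex -2.691 3.321 2.993
endloop
endfacet
facet normal 0.611 0.072 0.789
outer loop
vertex -2.877 2.698 3.194
vertex -2.691 3.321 2.993
vertex -4.433 3.889 4.29
endloop
endfacet
facet normal 0.554 -0.402 -0.729
outer loop
vertex -2.691 3.321 2.993
vertex -3.247 3.031 2.73
vertex -3.06 3.653 2.529
endloop
endfacet
facet normal 0.460 0.853 0.245
outer loop
vertex -2.691 3.321 2.993
vertex -3.06 3.653 2.529
vertex -4.433 3.889 4.29
endloop
endfacet
facet normal 0.554 -0.402 -0.729
outer loop
vertex -3.06 3.653 2.529
vertex -3.247 3.031 2.73
vertex -3.616 3.363 2.266
endloop
endfacet
facet normal -0.297 0.888 -0.351
outer loop
vertex -3.06 3.653 2.529
vertex -3.616 3.363 2.266
vertex -4.433 3.889 4.29
endloop
endfacet
facet normal 0.554 -0.402 -0.729
outer loop
vertex -3.616 3.363 2.266
vertex -3.247 3.031 2.73
vertex -3.803 2.741 2.467
endloop
endfacet
facet normal -0.905 0.142 -0.402
outer loop
vertex -3.616 3.363 2.266
vertex -3.803 2.741 2.467
vertex -4.433 3.889 4.29
endloop
endfacet
facet normal 0.554 -0.401 -0.730
outer loop
vertex -3.803 2.741 2.467
vertex -3.247 3.031 2.73
vertex -3.433 2.408 2.931
endloop
endfacet
facet normal -0.755 -0.640 0.142
outer loop
vertex -3.803 2.741 2.467
vertex -3.433 2.408 2.931
vertex -4.433 3.889 4.29
endloop
endfacet
facet normal 0.554 -0.401 -0.730
outer loop
vertex -3.433 2.408 2.931
vertex -3.247 3.031 2.73
vertex -2.877 2.698 3.194
endloop
endfacet
facet normal 0.003 -0.675 0.738
outer loop
vertex -3.433 2.408 2.931
vertex -2.877 2.698 3.194
vertex -4.433 3.889 4.29
endloop
endfacet

endsolid
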